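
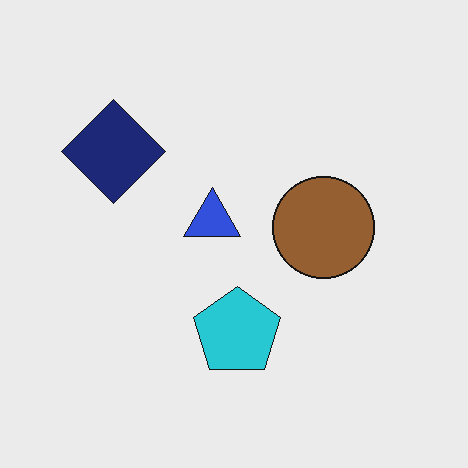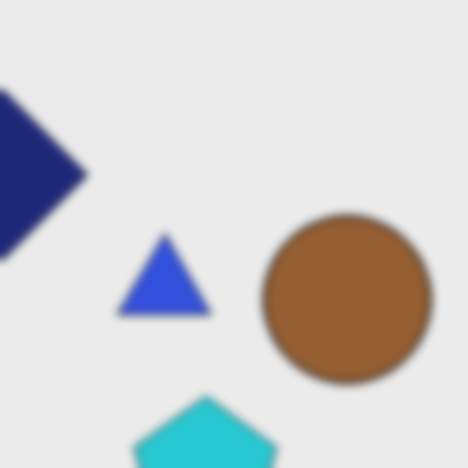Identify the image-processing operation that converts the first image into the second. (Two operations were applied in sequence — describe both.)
The transformation is: cropped tightly and scaled back up, then noticeably gaussian-blurred.

The visible shapes are larger and the field of view is narrower; shapes near the original edges may be partly or wholly outside the frame — a crop-and-rescale. Shape edges and outlines are uniformly softened across the whole image.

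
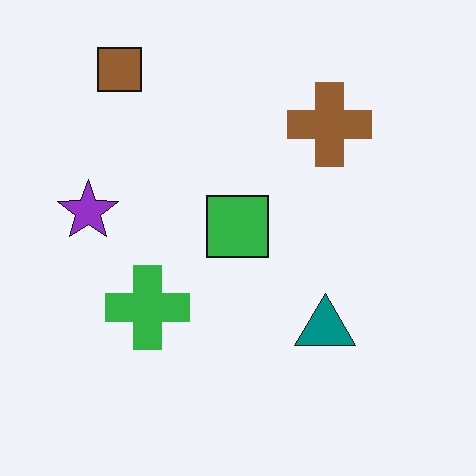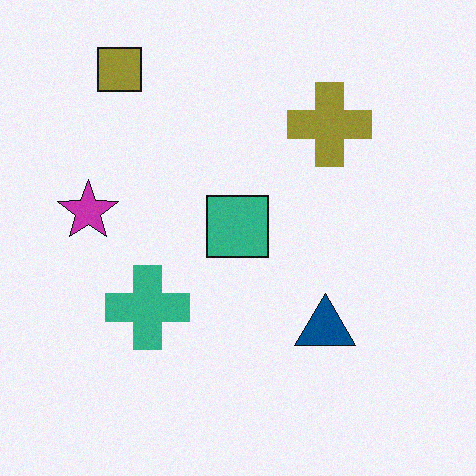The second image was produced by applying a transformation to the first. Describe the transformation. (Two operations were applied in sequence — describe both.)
The image was hue-shifted by a small amount, then degraded with a light layer of grain.

Every shape's color has rotated by the same amount around the hue wheel — a uniform hue shift. Random speckle covers the whole image, including the flat background.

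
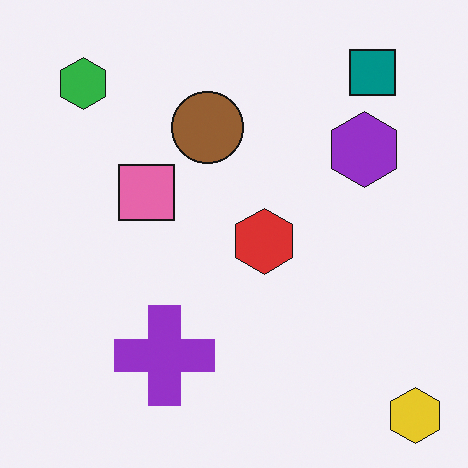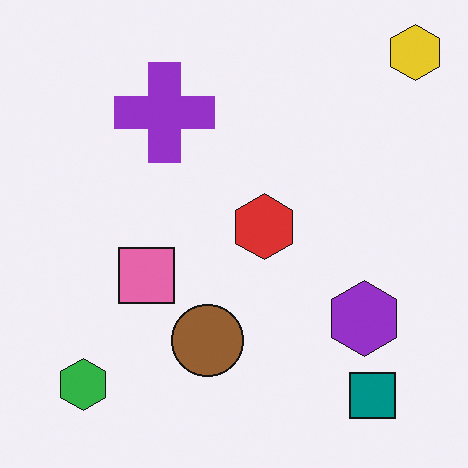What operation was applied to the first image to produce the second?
It was flipped vertically (top ↔ bottom).

The yellow hexagon is in the bottom-right of the first image and the top-right of the second — shapes on opposite sides of the horizontal midline have swapped in a mirror flip.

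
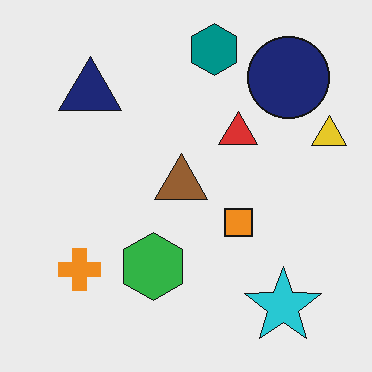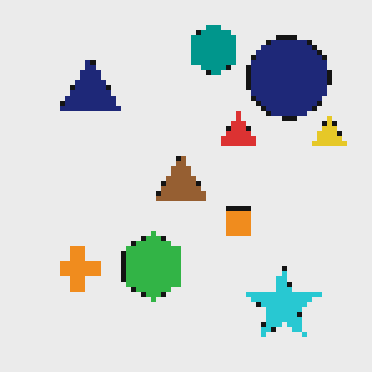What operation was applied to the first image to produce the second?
This is the original image mildly pixelated.

Shapes are reduced to large square blocks; fine edges and outlines are lost — a downscale-then-upscale (mosaic) effect.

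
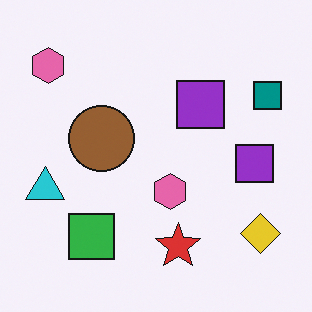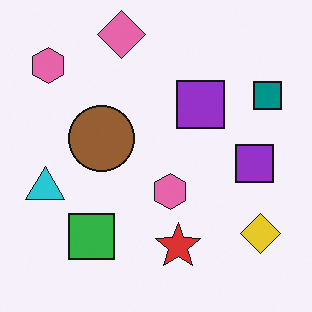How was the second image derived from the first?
The transformation is: overlaid with an additional pink diamond.

A pink diamond appears in the second image that is absent from the first.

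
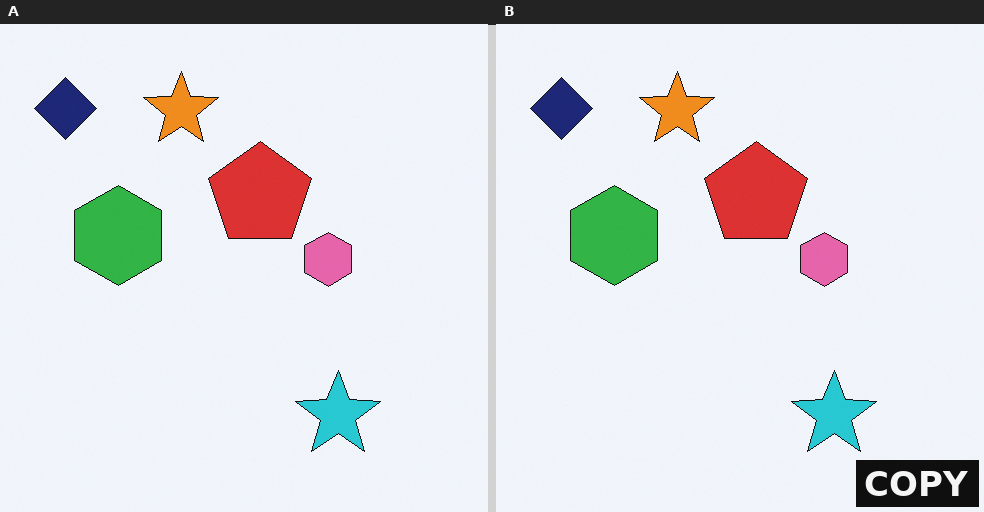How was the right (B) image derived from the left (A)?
This is the original image watermarked with the text "COPY" in the lower-right corner.

A dark label reading "COPY" appears in the lower-right corner.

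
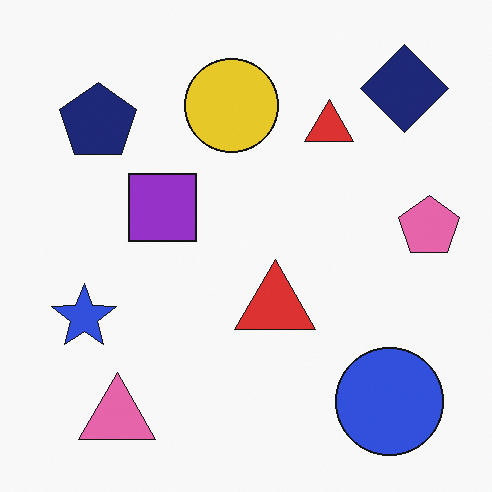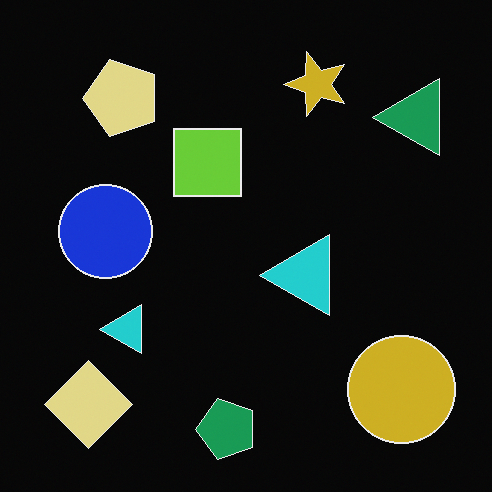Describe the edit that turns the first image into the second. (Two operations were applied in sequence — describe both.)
The transformation is: color-inverted (negative), then transposed (reflected across the top-left ↔ bottom-right diagonal).

The light background has become dark and every shape's color is its complement — a photographic negative. Shapes have swapped their row and column positions — what was in the top-right is now in the bottom-left — a diagonal reflection.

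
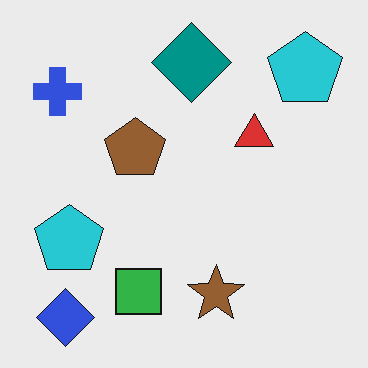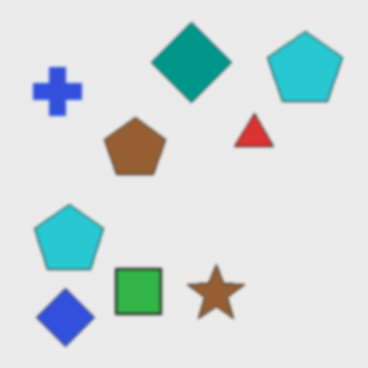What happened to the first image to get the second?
It was lightly blurred.

Shape edges and outlines are uniformly softened across the whole image.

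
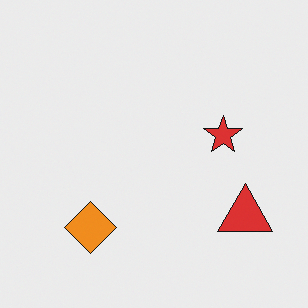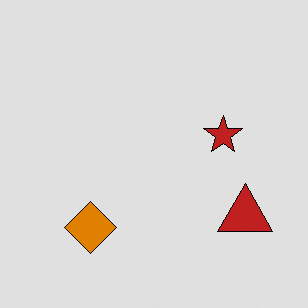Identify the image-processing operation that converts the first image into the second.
It was moderately posterized.

Each flat color has snapped to a coarser quantized level — most visibly, the near-white background has dropped to a flat grey.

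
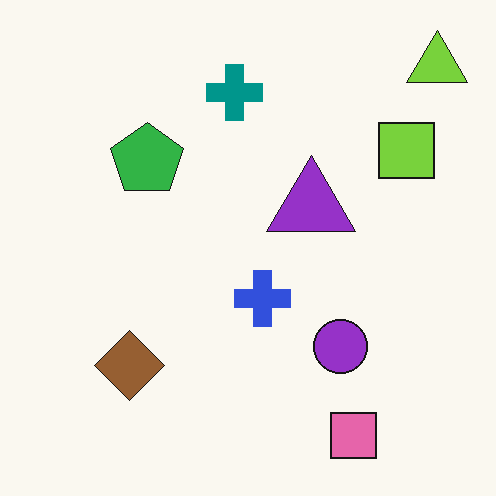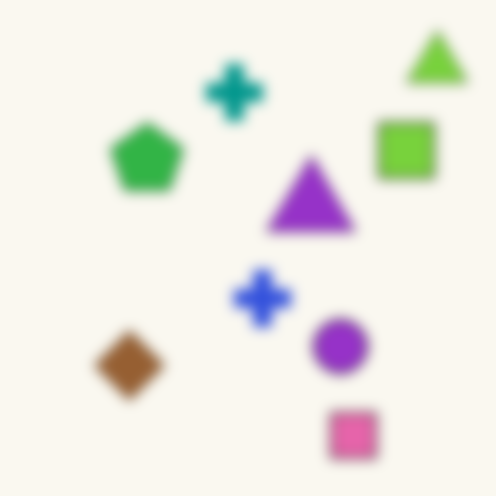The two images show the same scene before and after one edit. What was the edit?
The image was strongly gaussian-blurred.

Shape edges and outlines are uniformly softened across the whole image.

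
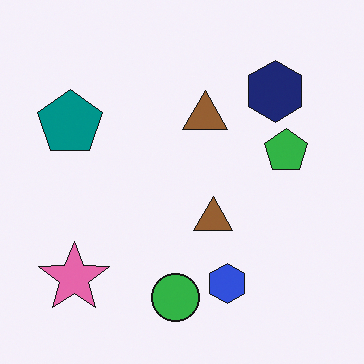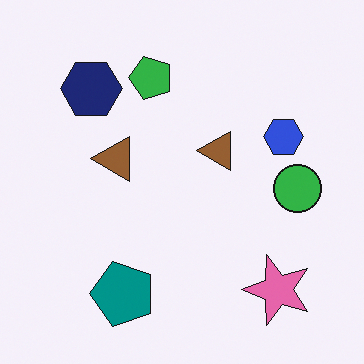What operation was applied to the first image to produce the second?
This is the original image rotated 90° counter-clockwise.

The pink star sits in the bottom-left of the first image and the bottom-right of the second — consistent with a whole-image 90° counter-clockwise rotation.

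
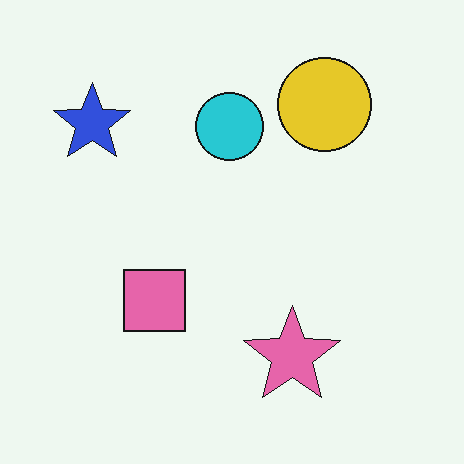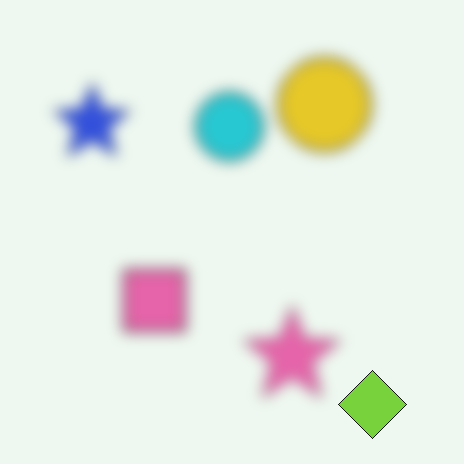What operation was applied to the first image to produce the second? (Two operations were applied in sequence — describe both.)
Strongly gaussian-blurred, then overlaid with an additional lime diamond.

Shape edges and outlines are uniformly softened across the whole image. A lime diamond appears in the second image that is absent from the first.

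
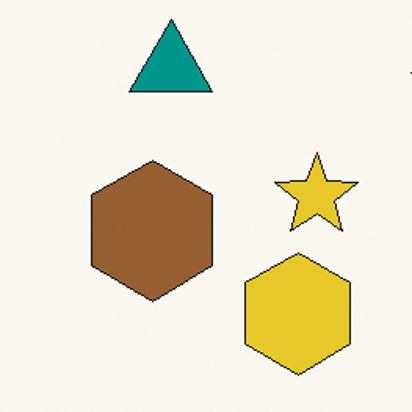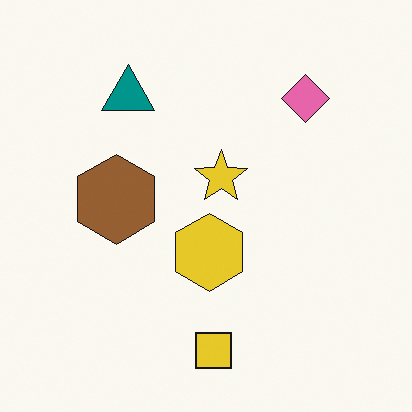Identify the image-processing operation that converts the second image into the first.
The first image is the second cropped slightly and scaled back up.

The visible shapes are larger and the field of view is narrower; shapes near the original edges may be partly or wholly outside the frame — a crop-and-rescale.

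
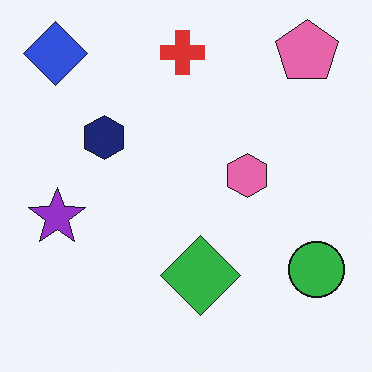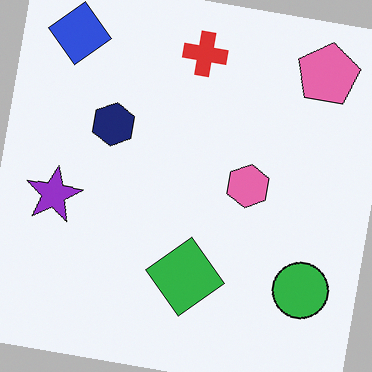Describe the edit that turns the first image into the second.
It was rotated clockwise by a small amount.

Every shape is tilted by the same angle and the image corners show triangular fill wedges — a whole-image rotation by a non-right angle.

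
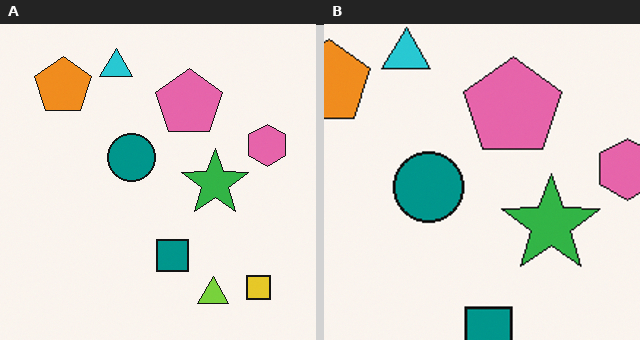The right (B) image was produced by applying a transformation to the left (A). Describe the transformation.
The transformation is: cropped slightly and scaled back up.

The visible shapes are larger and the field of view is narrower; shapes near the original edges may be partly or wholly outside the frame — a crop-and-rescale.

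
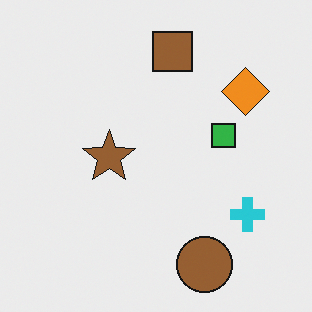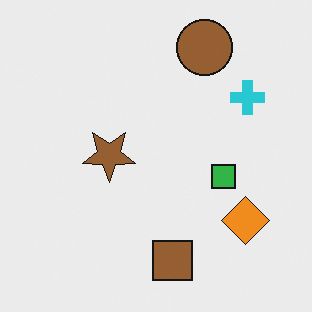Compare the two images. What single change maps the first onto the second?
It was flipped vertically (top ↔ bottom).

The brown circle is in the bottom of the first image and the top of the second — shapes on opposite sides of the horizontal midline have swapped in a mirror flip.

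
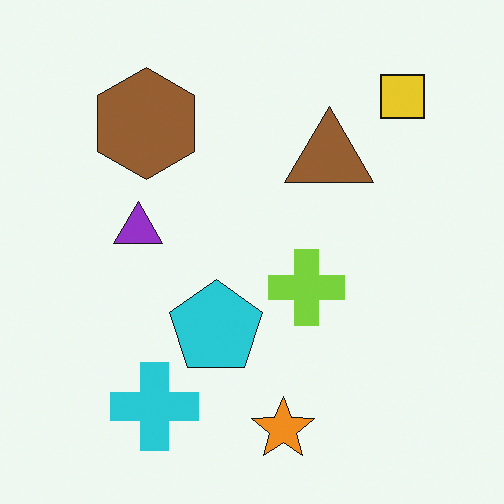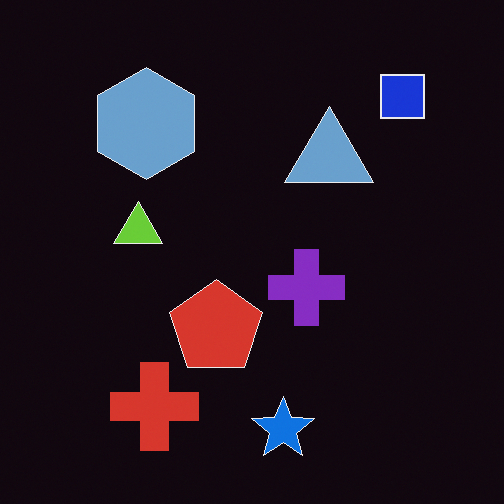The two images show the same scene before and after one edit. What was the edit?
This is the original image color-inverted (negative).

The light background has become dark and every shape's color is its complement — a photographic negative.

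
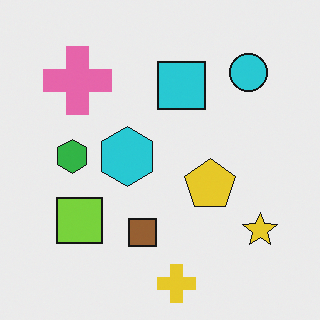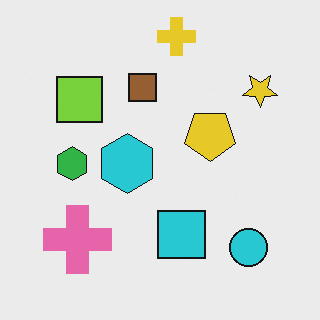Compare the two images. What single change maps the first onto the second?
The image was flipped vertically (top ↔ bottom).

The yellow cross is in the bottom of the first image and the top of the second — shapes on opposite sides of the horizontal midline have swapped in a mirror flip.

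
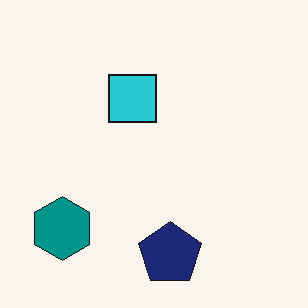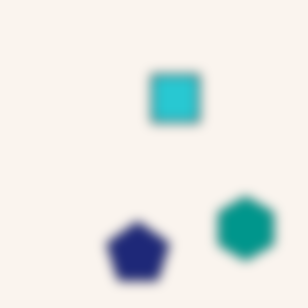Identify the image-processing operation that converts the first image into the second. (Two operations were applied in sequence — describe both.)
The image was strongly gaussian-blurred, then flipped horizontally (left ↔ right).

Shape edges and outlines are uniformly softened across the whole image. The teal hexagon is in the bottom-left of the first image and the bottom-right of the second — shapes on opposite sides of the vertical midline have swapped in a mirror flip.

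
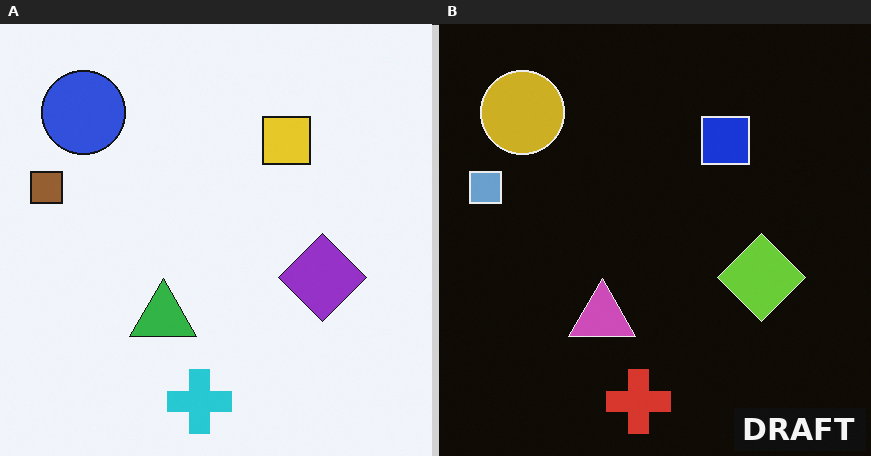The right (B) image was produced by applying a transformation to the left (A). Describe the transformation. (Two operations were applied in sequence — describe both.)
This is the original image color-inverted (negative), then watermarked with the text "DRAFT" in the lower-right corner.

The light background has become dark and every shape's color is its complement — a photographic negative. A dark label reading "DRAFT" appears in the lower-right corner.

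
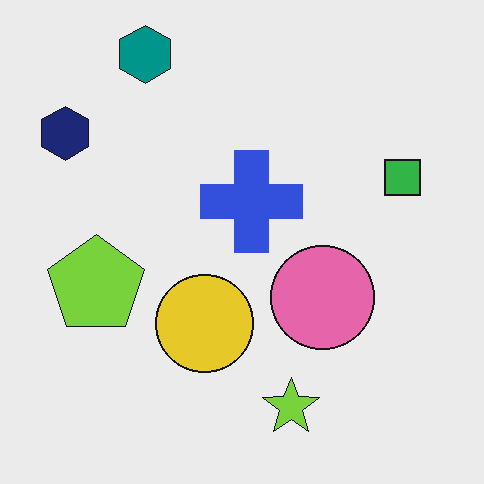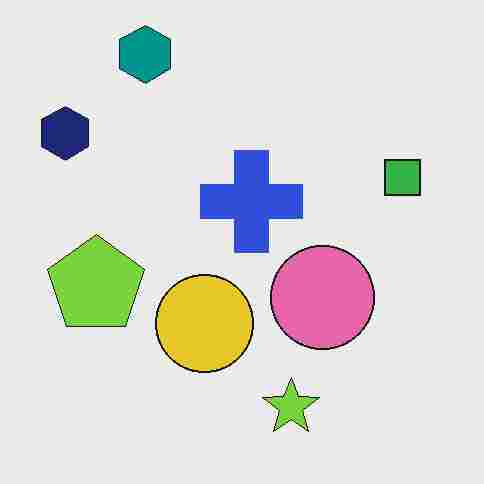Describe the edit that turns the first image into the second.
The image was degraded with heavy JPEG compression.

Blocky 8×8 compression artifacts appear around shape edges and the flat background shows ringing — characteristic JPEG degradation.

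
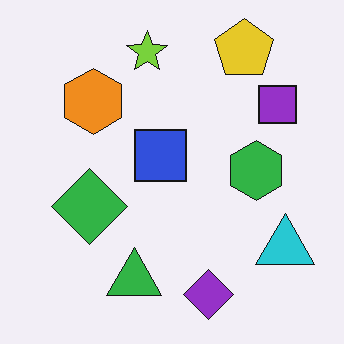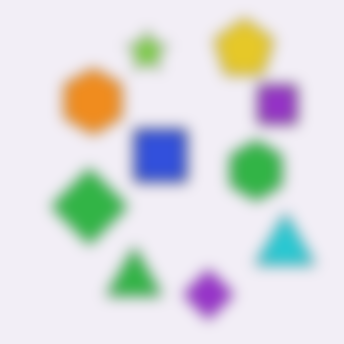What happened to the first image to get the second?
Heavily blurred.

Shape edges and outlines are uniformly softened across the whole image.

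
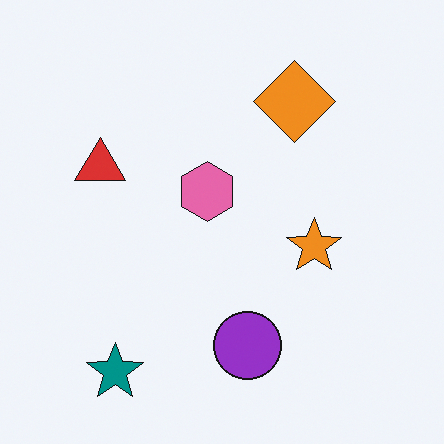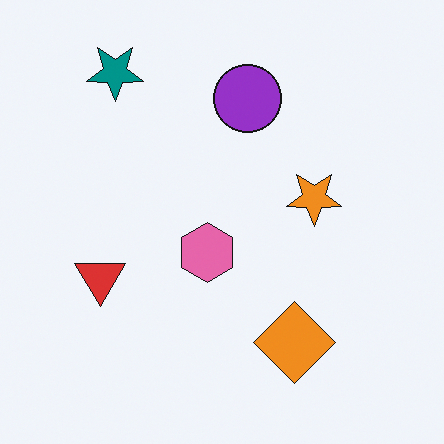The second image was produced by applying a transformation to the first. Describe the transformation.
The second image is the first flipped vertically (top ↔ bottom).

The teal star is in the bottom-left of the first image and the top-left of the second — shapes on opposite sides of the horizontal midline have swapped in a mirror flip.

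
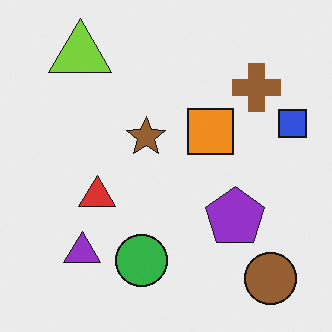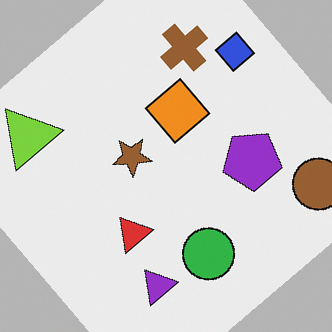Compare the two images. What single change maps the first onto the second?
The image was rotated counter-clockwise by a large amount — several tens of degrees.

Every shape is tilted by the same angle and the image corners show triangular fill wedges — a whole-image rotation by a non-right angle.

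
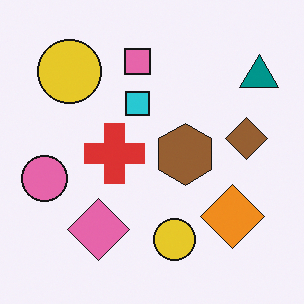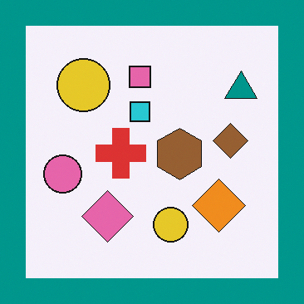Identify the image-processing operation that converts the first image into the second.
This is the original image framed with a teal border.

A solid teal frame runs around the edge of the second image, with the content slightly shrunk inside it.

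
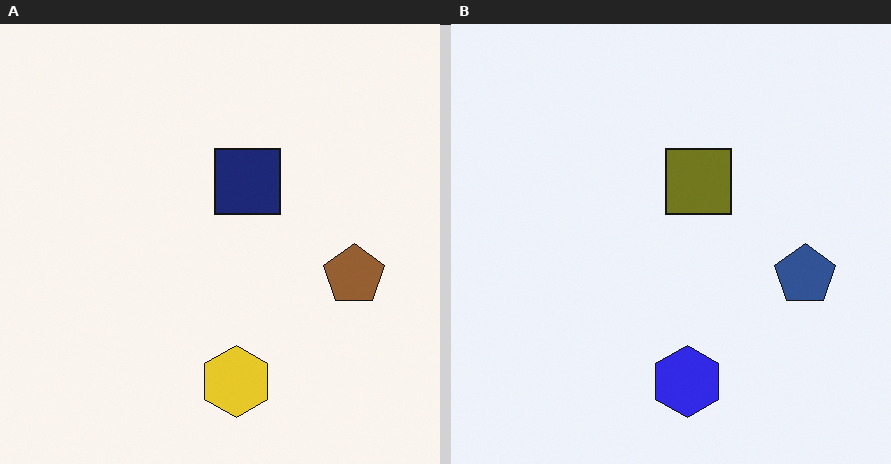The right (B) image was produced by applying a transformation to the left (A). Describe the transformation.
It was hue-shifted by a large amount.

Every shape's color has rotated by the same amount around the hue wheel — a uniform hue shift.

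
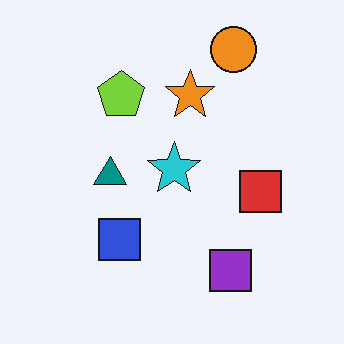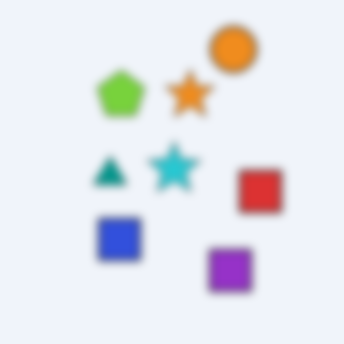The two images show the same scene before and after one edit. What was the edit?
The transformation is: noticeably gaussian-blurred.

Shape edges and outlines are uniformly softened across the whole image.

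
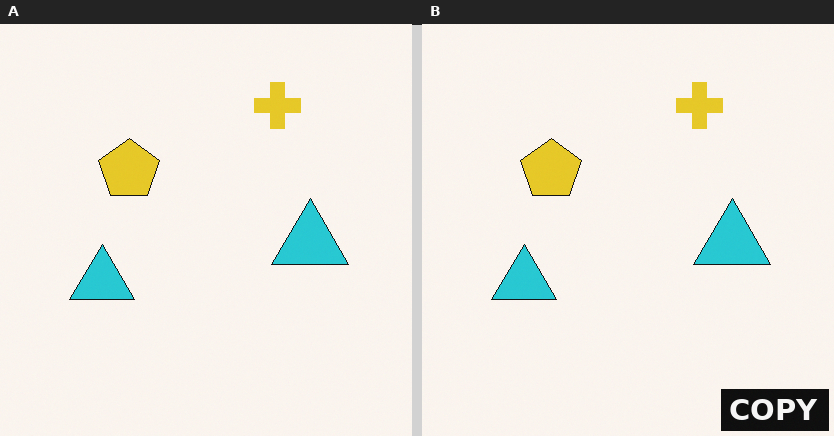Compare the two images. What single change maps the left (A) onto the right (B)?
This is the original image watermarked with the text "COPY" in the lower-right corner.

A dark label reading "COPY" appears in the lower-right corner.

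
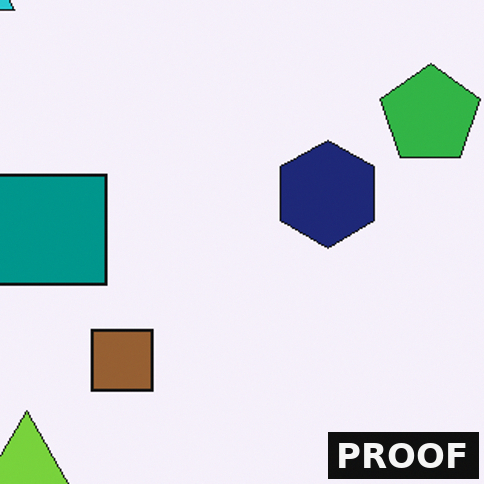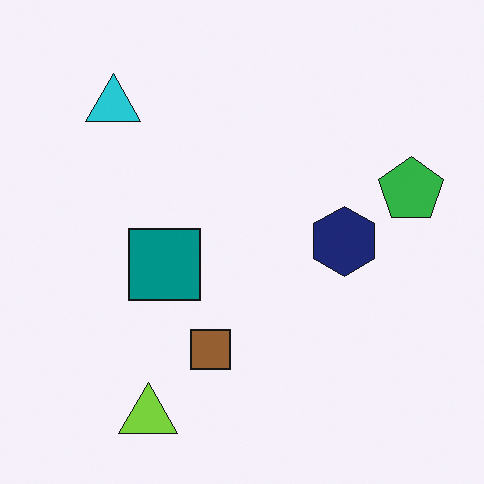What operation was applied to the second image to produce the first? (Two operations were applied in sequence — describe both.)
Cropped to a modestly smaller region and rescaled, then watermarked with the text "PROOF" in the lower-right corner.

The visible shapes are larger and the field of view is narrower; shapes near the original edges may be partly or wholly outside the frame — a crop-and-rescale. A dark label reading "PROOF" appears in the lower-right corner.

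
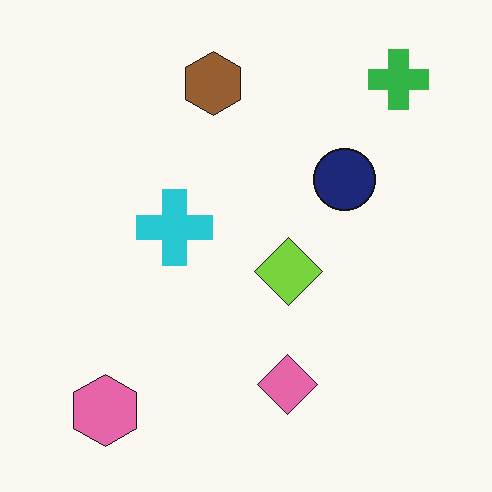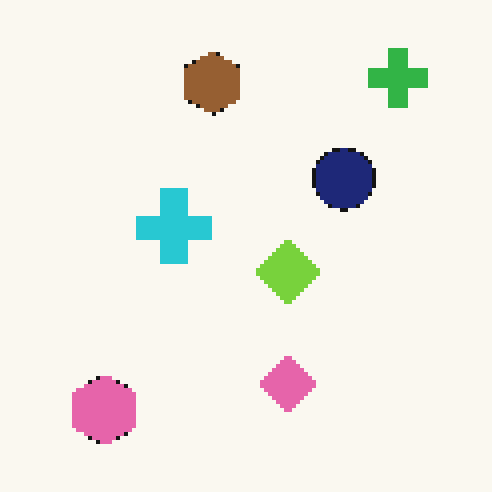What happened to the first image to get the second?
The image was lightly pixelated (a mild mosaic effect).

Shapes are reduced to large square blocks; fine edges and outlines are lost — a downscale-then-upscale (mosaic) effect.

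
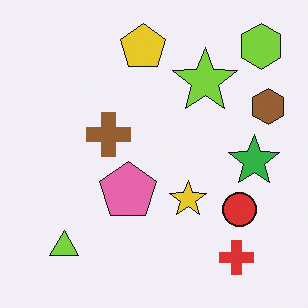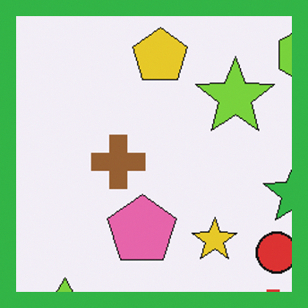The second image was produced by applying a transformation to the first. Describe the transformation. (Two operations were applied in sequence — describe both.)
Cropped slightly and scaled back up, then framed with a green border.

The visible shapes are larger and the field of view is narrower; shapes near the original edges may be partly or wholly outside the frame — a crop-and-rescale. A solid green frame runs around the edge of the second image, with the content slightly shrunk inside it.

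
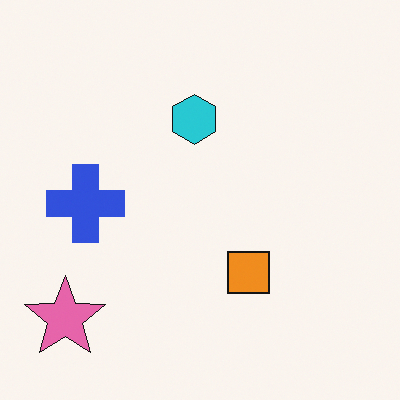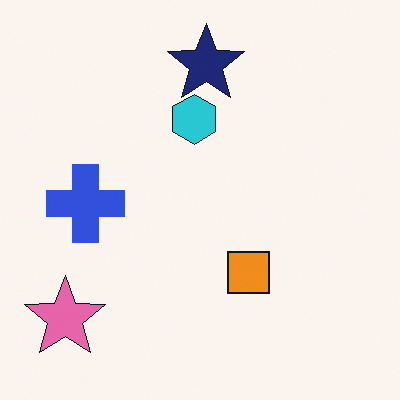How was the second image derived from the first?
The image was overlaid with an additional navy star.

A navy star appears in the second image that is absent from the first.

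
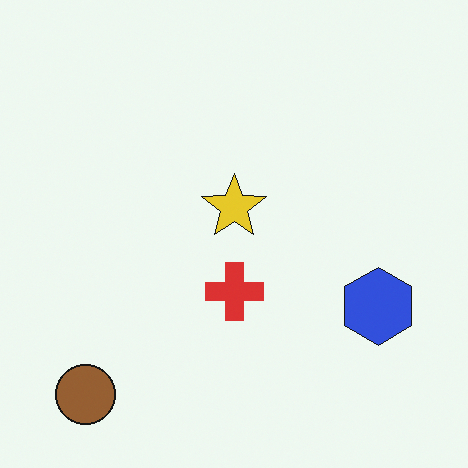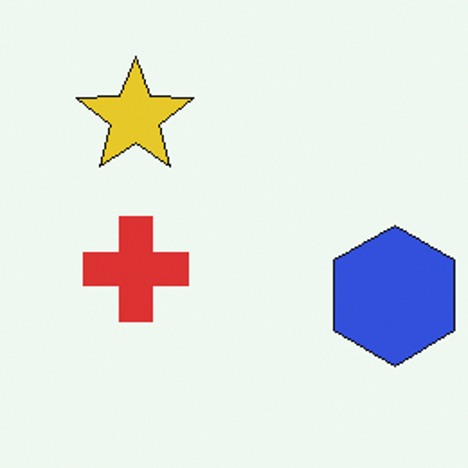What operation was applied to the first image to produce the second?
The image was cropped tightly and scaled back up.

The visible shapes are larger and the field of view is narrower; shapes near the original edges may be partly or wholly outside the frame — a crop-and-rescale.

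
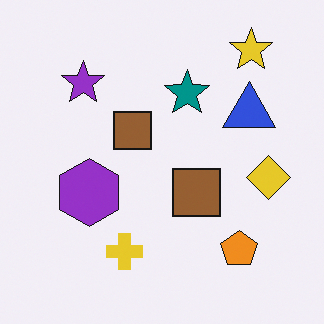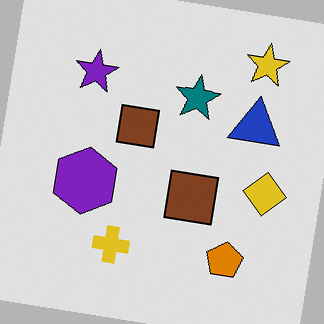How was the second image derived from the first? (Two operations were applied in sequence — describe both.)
The image was posterized to a reduced palette, then rotated clockwise by a small amount.

Each flat color has snapped to a coarser quantized level — most visibly, the near-white background has dropped to a flat grey. Every shape is tilted by the same angle and the image corners show triangular fill wedges — a whole-image rotation by a non-right angle.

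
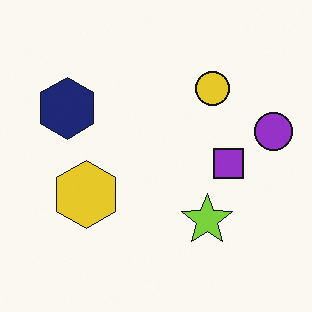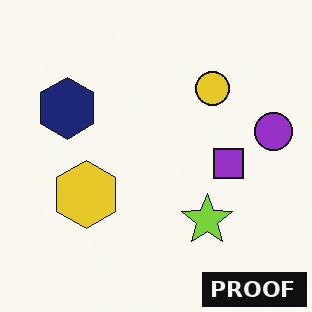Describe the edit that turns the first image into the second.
It was watermarked with the text "PROOF" in the lower-right corner.

A dark label reading "PROOF" appears in the lower-right corner.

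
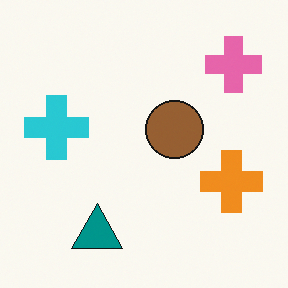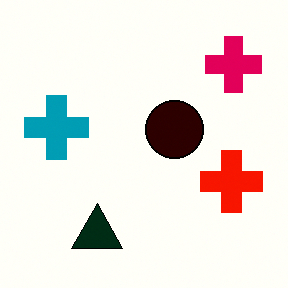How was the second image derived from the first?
It was boosted in contrast.

Tones are pushed away from mid-grey across the whole image — a global contrast change.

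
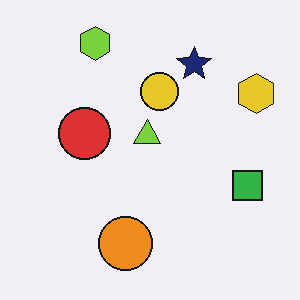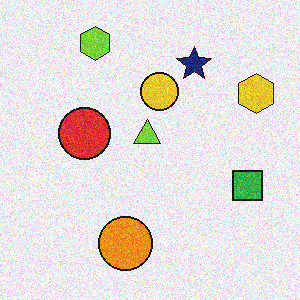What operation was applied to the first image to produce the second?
The image was degraded with visible gaussian noise.

Random speckle covers the whole image, including the flat background.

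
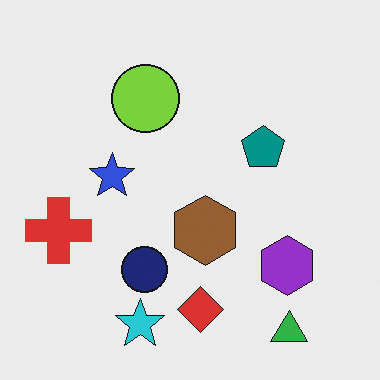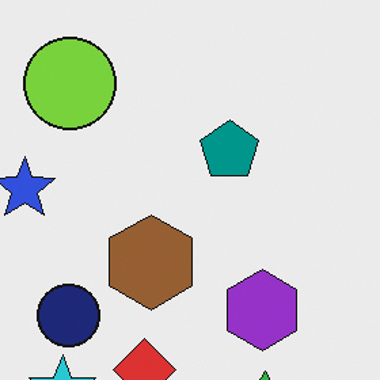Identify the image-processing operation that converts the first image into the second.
The image was cropped to a modestly smaller region and rescaled.

The visible shapes are larger and the field of view is narrower; shapes near the original edges may be partly or wholly outside the frame — a crop-and-rescale.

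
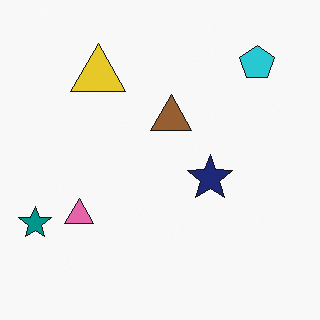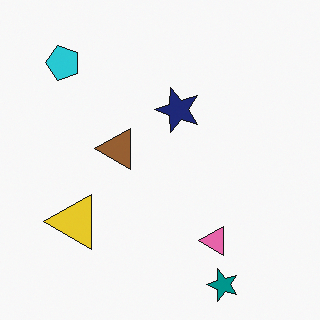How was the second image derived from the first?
The second image is the first rotated 90° counter-clockwise.

The teal star sits in the bottom-left of the first image and the bottom-right of the second — consistent with a whole-image 90° counter-clockwise rotation.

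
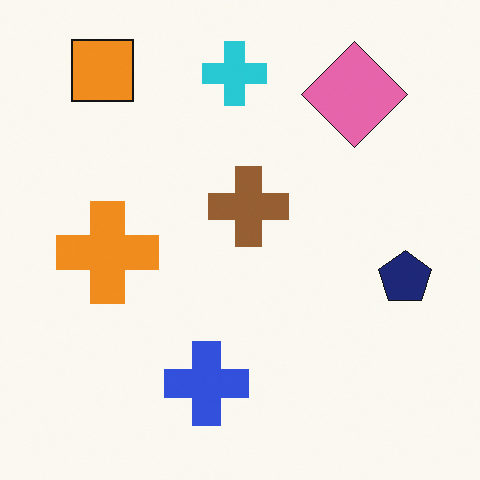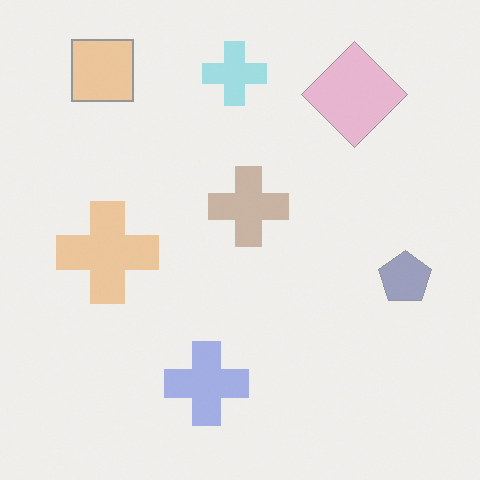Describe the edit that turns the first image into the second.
The image was washed out (contrast reduced).

Tones are pushed toward mid-grey across the whole image — a global contrast change.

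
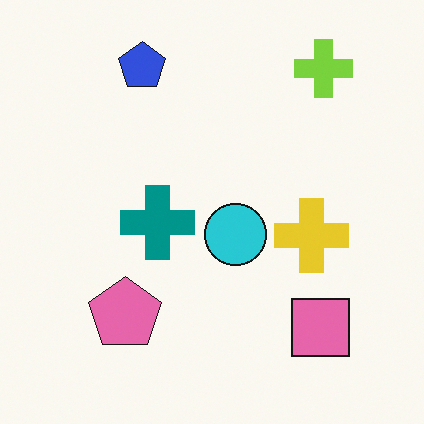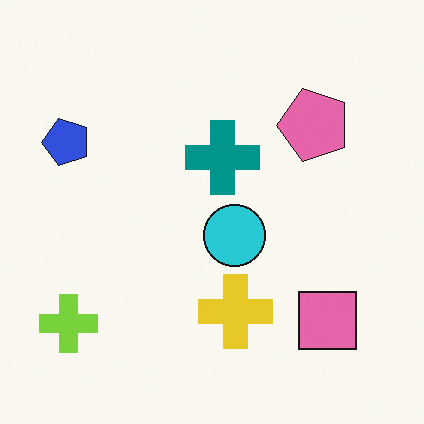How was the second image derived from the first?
The second image is the first transposed (reflected across the top-left ↔ bottom-right diagonal).

Shapes have swapped their row and column positions — what was in the top-right is now in the bottom-left — a diagonal reflection.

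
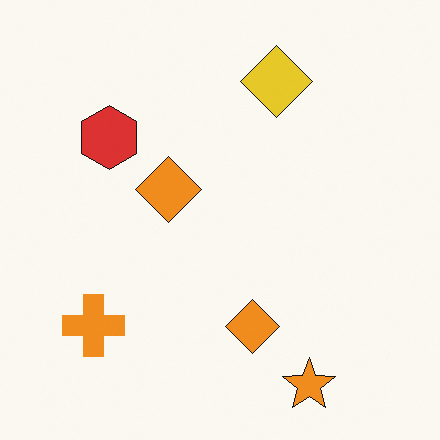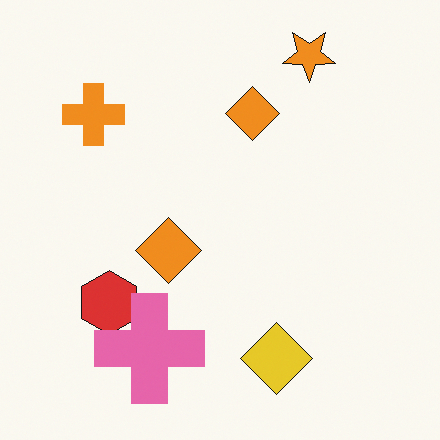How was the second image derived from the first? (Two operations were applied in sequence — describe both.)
The transformation is: flipped vertically (top ↔ bottom), then overlaid with an additional pink cross.

The orange star is in the bottom-right of the first image and the top-right of the second — shapes on opposite sides of the horizontal midline have swapped in a mirror flip. A pink cross appears in the second image that is absent from the first.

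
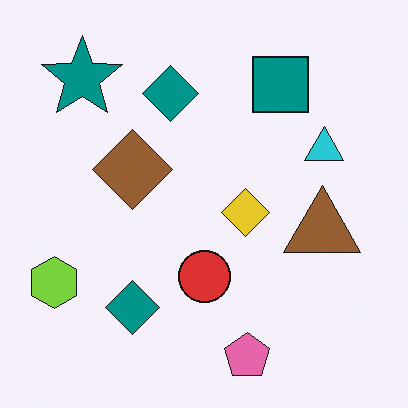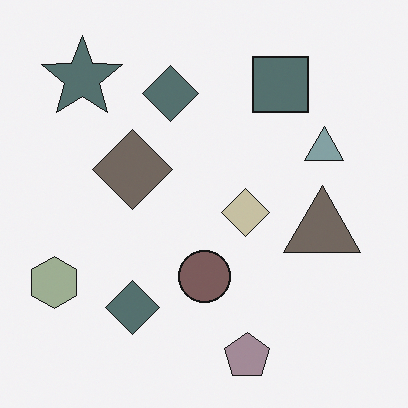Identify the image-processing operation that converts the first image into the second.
The second image is the first made much more muted (saturation change).

All colors are more muted and greyish — a global saturation change.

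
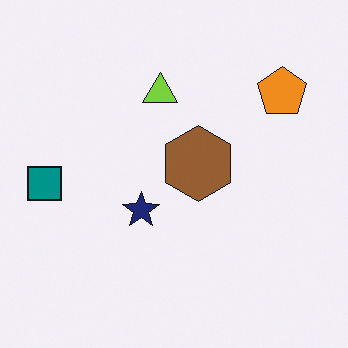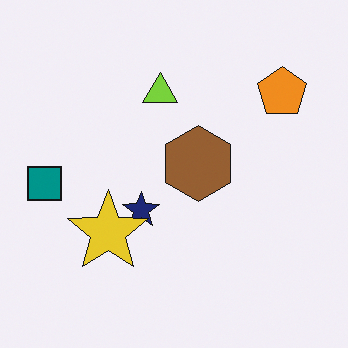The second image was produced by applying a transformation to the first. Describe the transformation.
The image was overlaid with an additional yellow star.

A yellow star appears in the second image that is absent from the first.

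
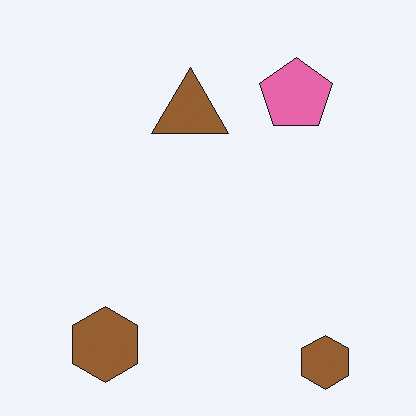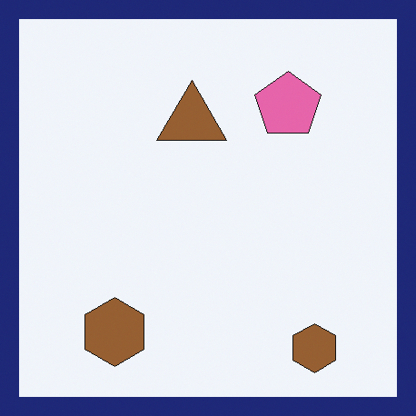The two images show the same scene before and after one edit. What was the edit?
The second image is the first framed with a navy border.

A solid navy frame runs around the edge of the second image, with the content slightly shrunk inside it.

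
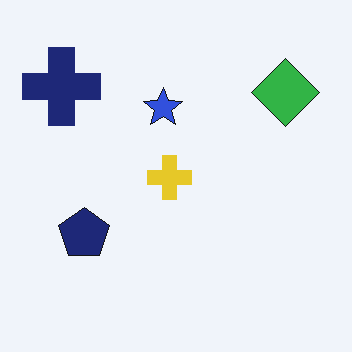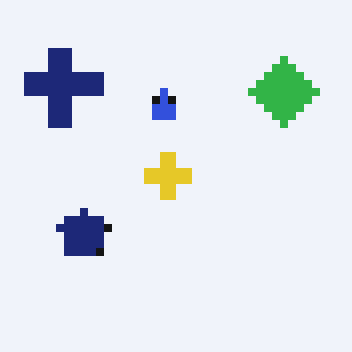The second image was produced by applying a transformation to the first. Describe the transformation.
The transformation is: pixelated into visible square blocks.

Shapes are reduced to large square blocks; fine edges and outlines are lost — a downscale-then-upscale (mosaic) effect.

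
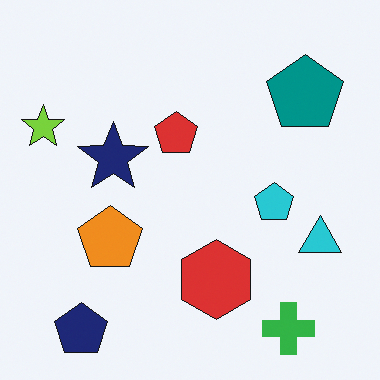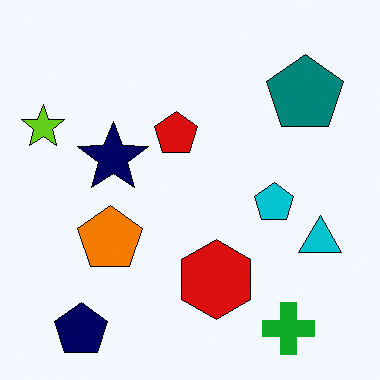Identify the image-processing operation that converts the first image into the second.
This is the original image given slightly increased contrast.

Tones are pushed away from mid-grey across the whole image — a global contrast change.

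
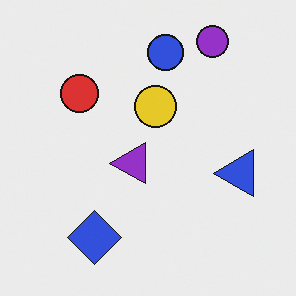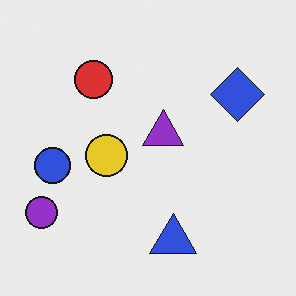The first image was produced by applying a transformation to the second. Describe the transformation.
Transposed (reflected across the top-left ↔ bottom-right diagonal).

Shapes have swapped their row and column positions — what was in the top-right is now in the bottom-left — a diagonal reflection.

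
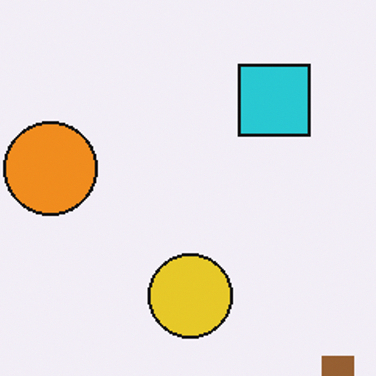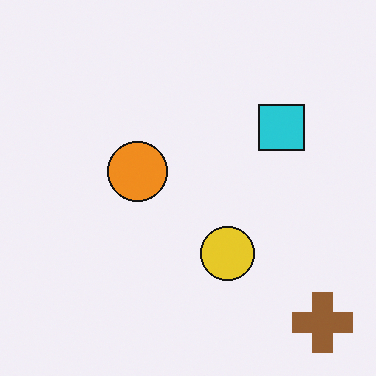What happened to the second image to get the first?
The image was cropped slightly and scaled back up.

The visible shapes are larger and the field of view is narrower; shapes near the original edges may be partly or wholly outside the frame — a crop-and-rescale.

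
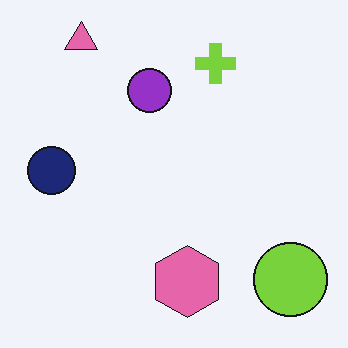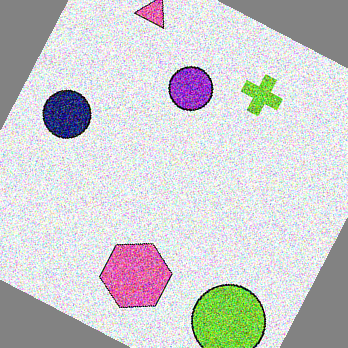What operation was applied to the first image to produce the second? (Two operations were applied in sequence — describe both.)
It was degraded with strong gaussian noise, then rotated clockwise by a clearly visible amount.

Random speckle covers the whole image, including the flat background. Every shape is tilted by the same angle and the image corners show triangular fill wedges — a whole-image rotation by a non-right angle.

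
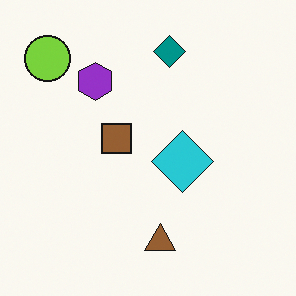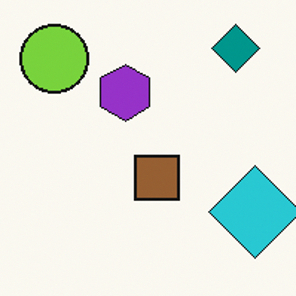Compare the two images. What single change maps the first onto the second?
Cropped to a modestly smaller region and rescaled.

The visible shapes are larger and the field of view is narrower; shapes near the original edges may be partly or wholly outside the frame — a crop-and-rescale.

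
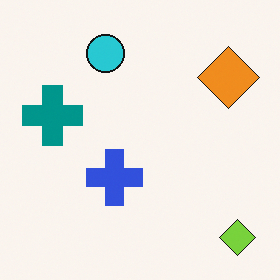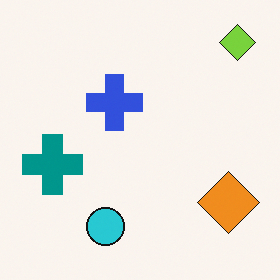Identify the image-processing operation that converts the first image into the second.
It was flipped vertically (top ↔ bottom).

The lime diamond is in the bottom-right of the first image and the top-right of the second — shapes on opposite sides of the horizontal midline have swapped in a mirror flip.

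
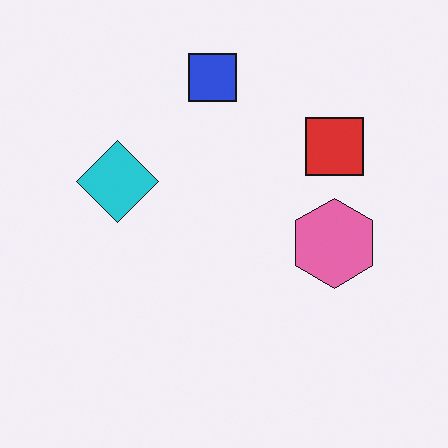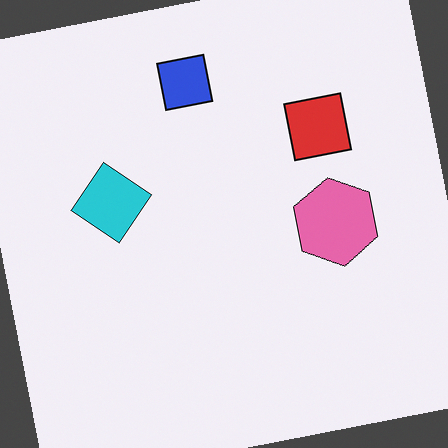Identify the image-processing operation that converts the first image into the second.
This is the original image rotated counter-clockwise by a few degrees.

Every shape is tilted by the same angle and the image corners show triangular fill wedges — a whole-image rotation by a non-right angle.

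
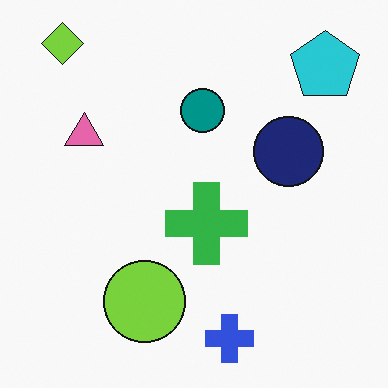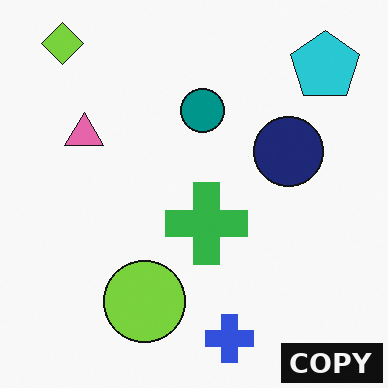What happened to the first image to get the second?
Watermarked with the text "COPY" in the lower-right corner.

A dark label reading "COPY" appears in the lower-right corner.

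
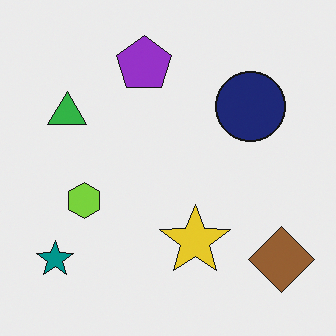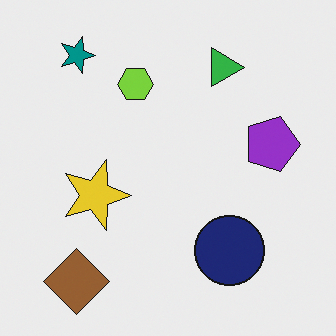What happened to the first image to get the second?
This is the original image rotated 90° clockwise.

The teal star sits in the bottom-left of the first image and the top-left of the second — consistent with a whole-image 90° clockwise rotation.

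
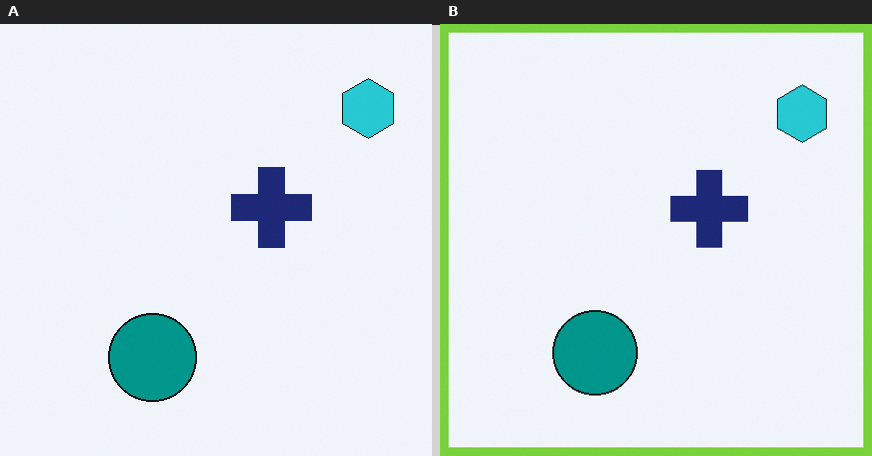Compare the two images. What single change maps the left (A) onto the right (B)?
It was framed with a lime border.

A solid lime frame runs around the edge of the right (B) image, with the content slightly shrunk inside it.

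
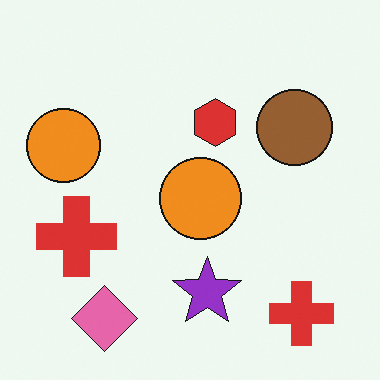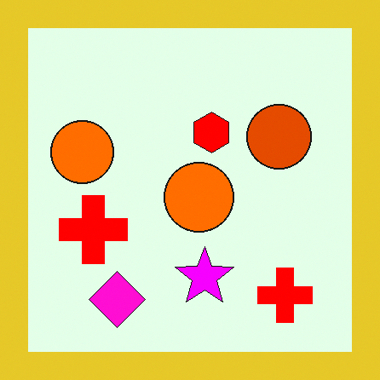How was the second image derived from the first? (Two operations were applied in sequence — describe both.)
The image was made much more vivid (saturation change), then framed with a yellow border.

All colors are more vivid — a global saturation change. A solid yellow frame runs around the edge of the second image, with the content slightly shrunk inside it.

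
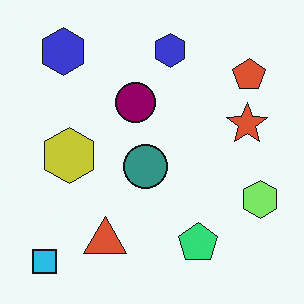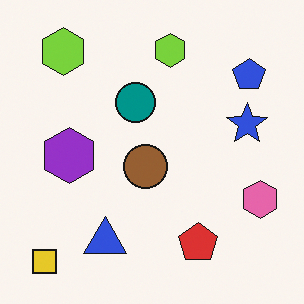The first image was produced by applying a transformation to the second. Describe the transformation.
Hue-shifted by a moderate amount.

Every shape's color has rotated by the same amount around the hue wheel — a uniform hue shift.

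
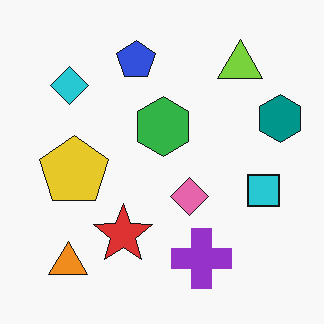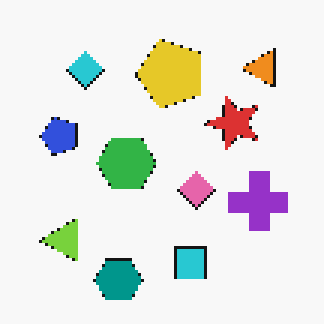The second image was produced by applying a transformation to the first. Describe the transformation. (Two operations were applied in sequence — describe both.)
The transformation is: transposed (reflected across the top-left ↔ bottom-right diagonal), then lightly pixelated (a mild mosaic effect).

Shapes have swapped their row and column positions — what was in the top-right is now in the bottom-left — a diagonal reflection. Shapes are reduced to large square blocks; fine edges and outlines are lost — a downscale-then-upscale (mosaic) effect.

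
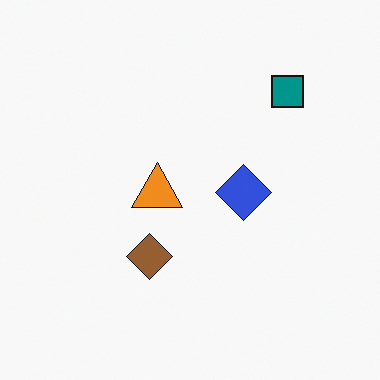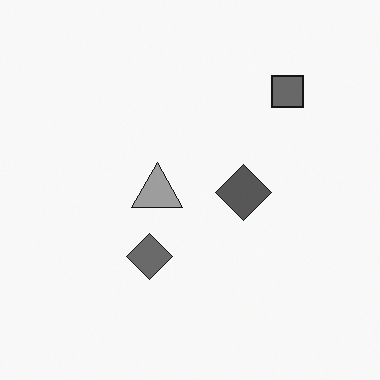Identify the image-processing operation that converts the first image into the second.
The image was converted to grayscale.

All color is removed — every shape is now a shade of grey.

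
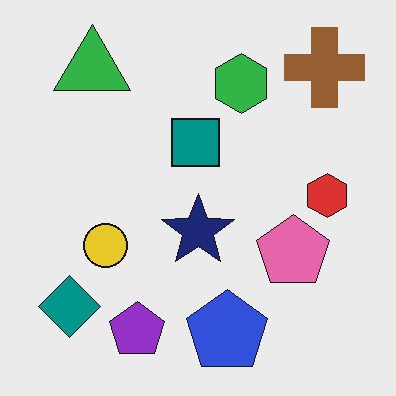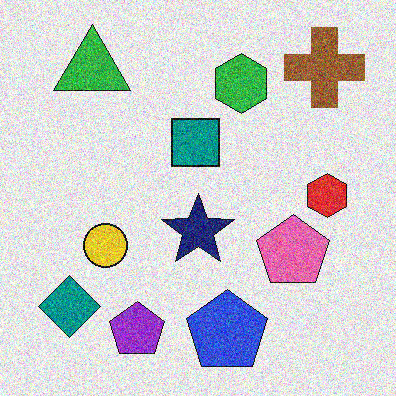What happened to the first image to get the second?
The image was degraded with heavy additive noise.

Random speckle covers the whole image, including the flat background.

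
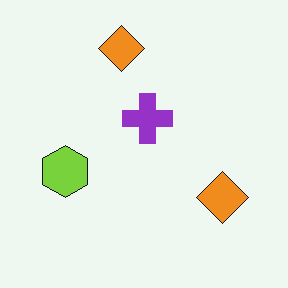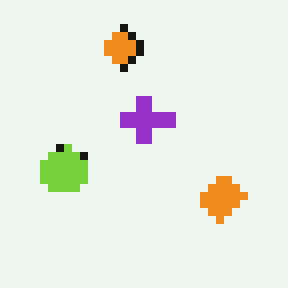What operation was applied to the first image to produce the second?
The transformation is: pixelated into visible square blocks.

Shapes are reduced to large square blocks; fine edges and outlines are lost — a downscale-then-upscale (mosaic) effect.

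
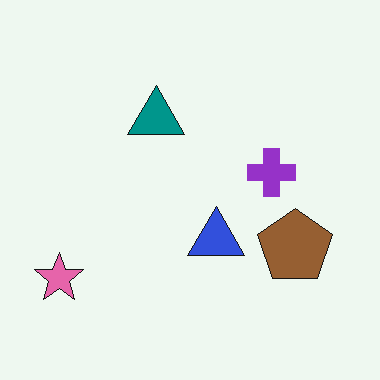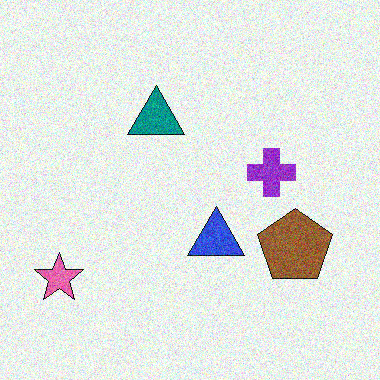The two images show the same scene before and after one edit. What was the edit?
Degraded with moderate additive noise.

Random speckle covers the whole image, including the flat background.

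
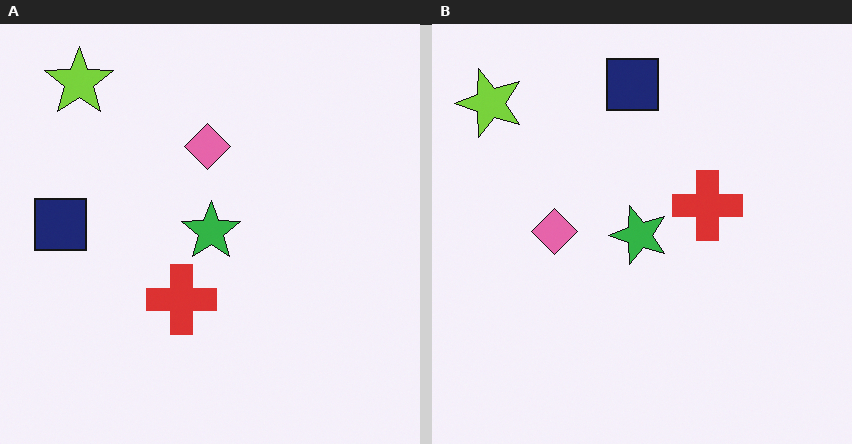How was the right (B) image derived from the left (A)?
The transformation is: transposed (reflected across the top-left ↔ bottom-right diagonal).

Shapes have swapped their row and column positions — what was in the top-right is now in the bottom-left — a diagonal reflection.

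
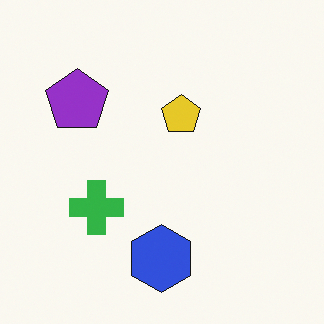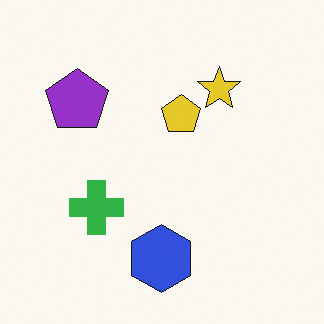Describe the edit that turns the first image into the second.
The transformation is: overlaid with an additional yellow star.

A yellow star appears in the second image that is absent from the first.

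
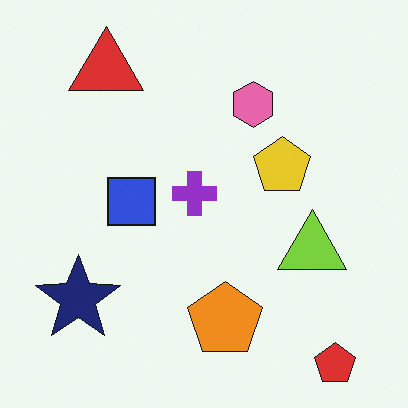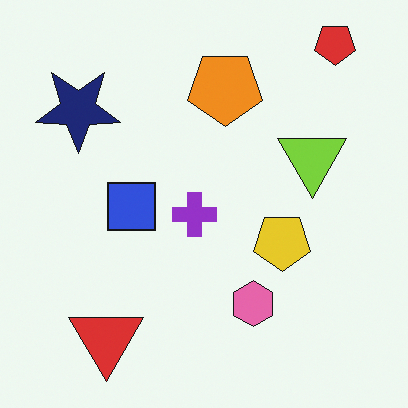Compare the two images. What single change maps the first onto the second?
The transformation is: flipped vertically (top ↔ bottom).

The red pentagon is in the bottom-right of the first image and the top-right of the second — shapes on opposite sides of the horizontal midline have swapped in a mirror flip.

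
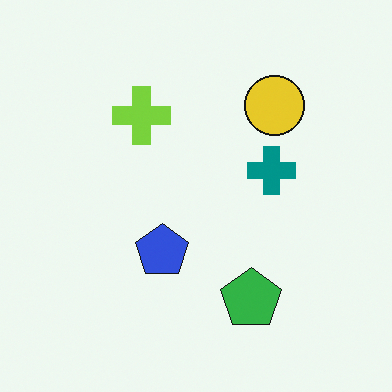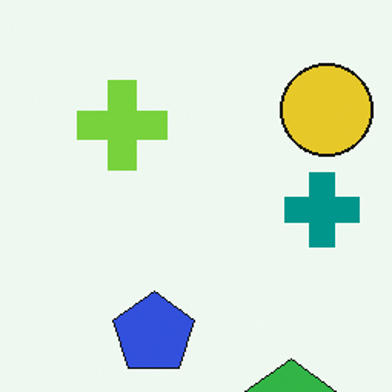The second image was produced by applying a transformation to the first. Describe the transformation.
The image was cropped to a modestly smaller region and rescaled.

The visible shapes are larger and the field of view is narrower; shapes near the original edges may be partly or wholly outside the frame — a crop-and-rescale.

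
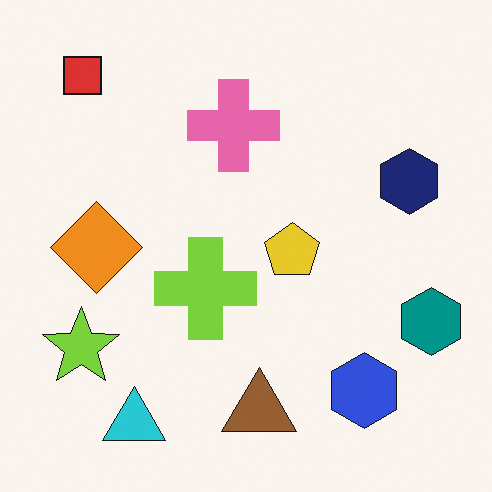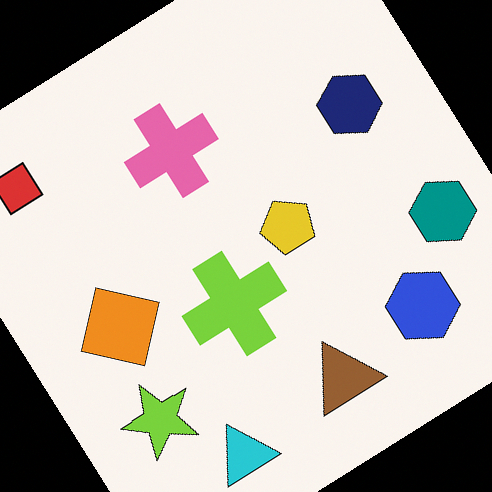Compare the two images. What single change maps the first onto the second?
The image was rotated counter-clockwise by a large amount — several tens of degrees.

Every shape is tilted by the same angle and the image corners show triangular fill wedges — a whole-image rotation by a non-right angle.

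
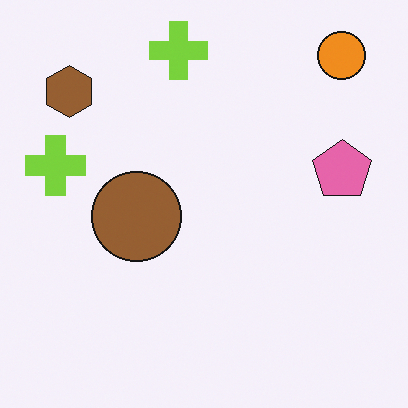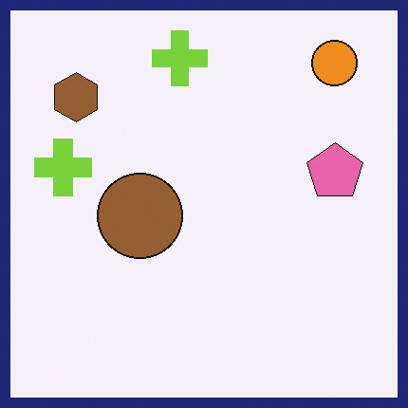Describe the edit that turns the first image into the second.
The second image is the first framed with a navy border.

A solid navy frame runs around the edge of the second image, with the content slightly shrunk inside it.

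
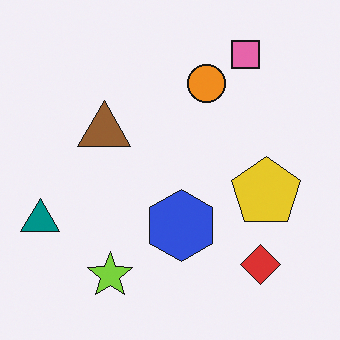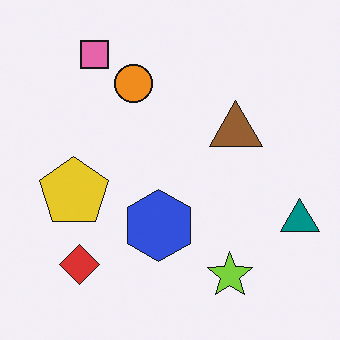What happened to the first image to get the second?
The transformation is: flipped horizontally (left ↔ right).

The teal triangle is in the left of the first image and the right of the second — shapes on opposite sides of the vertical midline have swapped in a mirror flip.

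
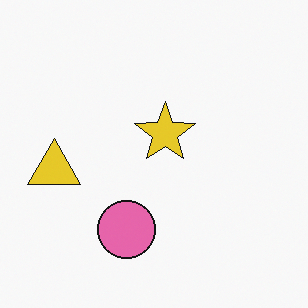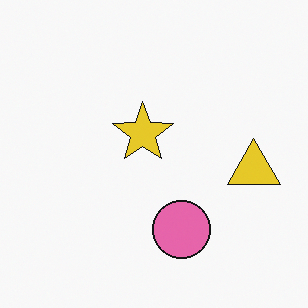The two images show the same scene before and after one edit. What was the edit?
Flipped horizontally (left ↔ right).

The yellow triangle is in the left of the first image and the right of the second — shapes on opposite sides of the vertical midline have swapped in a mirror flip.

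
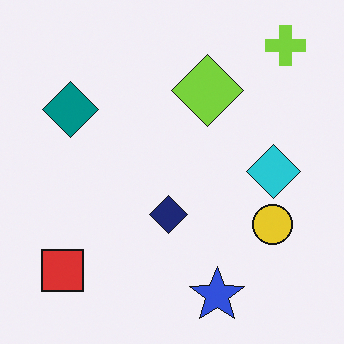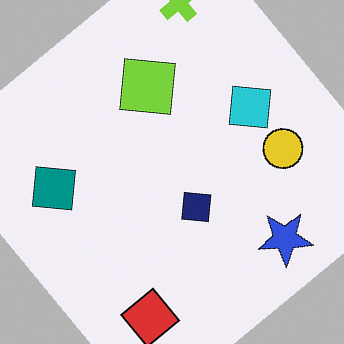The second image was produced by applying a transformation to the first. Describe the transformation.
The image was rotated counter-clockwise by a large amount — several tens of degrees.

Every shape is tilted by the same angle and the image corners show triangular fill wedges — a whole-image rotation by a non-right angle.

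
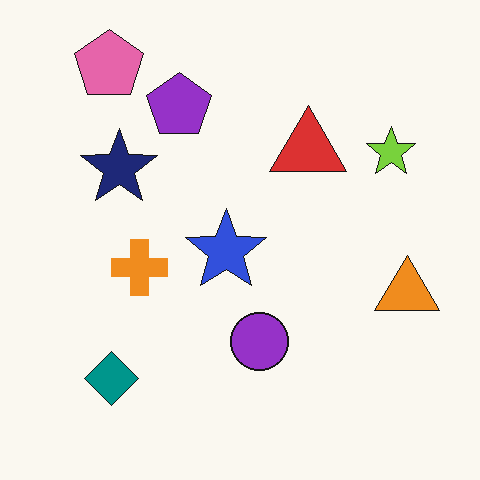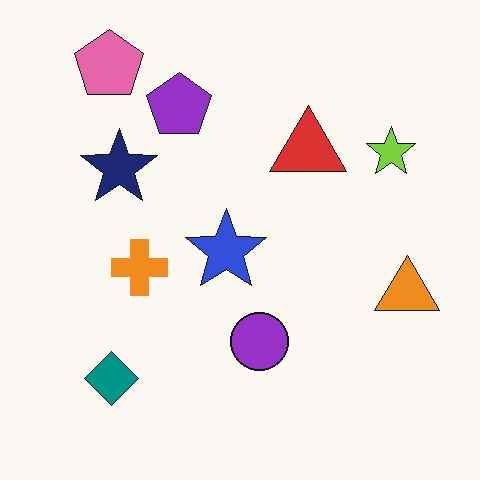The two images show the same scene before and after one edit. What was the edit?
It was given moderate JPEG compression.

Blocky 8×8 compression artifacts appear around shape edges and the flat background shows ringing — characteristic JPEG degradation.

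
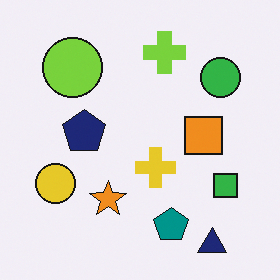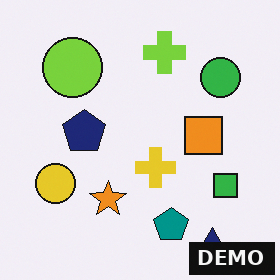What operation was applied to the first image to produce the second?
This is the original image watermarked with the text "DEMO" in the lower-right corner.

A dark label reading "DEMO" appears in the lower-right corner.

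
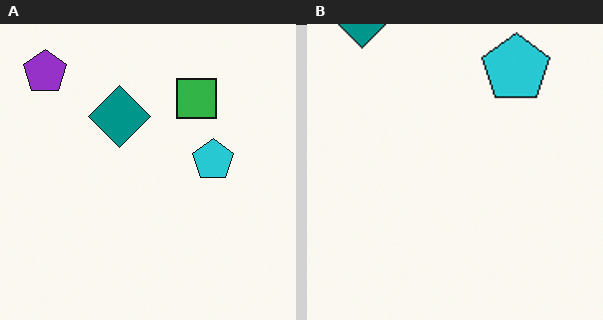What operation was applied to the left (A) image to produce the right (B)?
Cropped to a noticeably smaller region and rescaled.

The visible shapes are larger and the field of view is narrower; shapes near the original edges may be partly or wholly outside the frame — a crop-and-rescale.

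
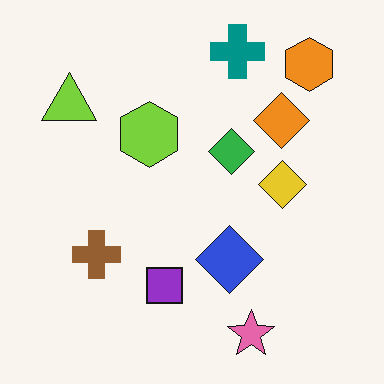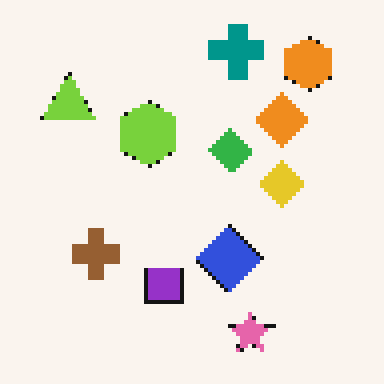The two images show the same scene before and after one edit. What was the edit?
This is the original image lightly pixelated (a mild mosaic effect).

Shapes are reduced to large square blocks; fine edges and outlines are lost — a downscale-then-upscale (mosaic) effect.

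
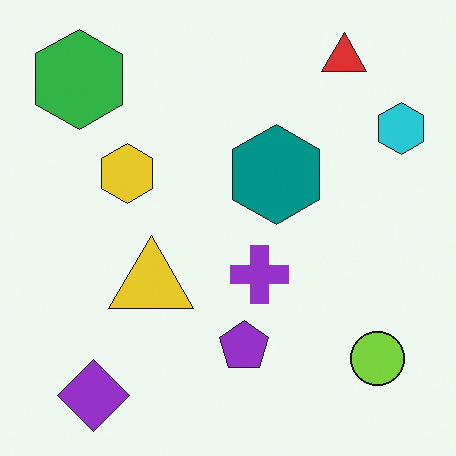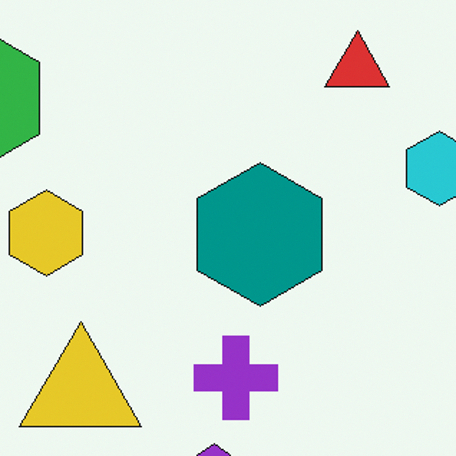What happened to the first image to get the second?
It was cropped to a modestly smaller region and rescaled.

The visible shapes are larger and the field of view is narrower; shapes near the original edges may be partly or wholly outside the frame — a crop-and-rescale.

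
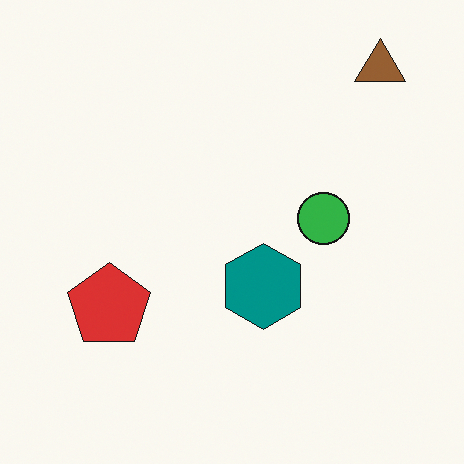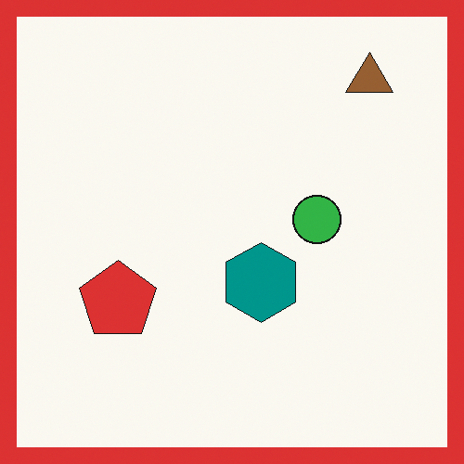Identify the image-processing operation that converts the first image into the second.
Framed with a red border.

A solid red frame runs around the edge of the second image, with the content slightly shrunk inside it.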